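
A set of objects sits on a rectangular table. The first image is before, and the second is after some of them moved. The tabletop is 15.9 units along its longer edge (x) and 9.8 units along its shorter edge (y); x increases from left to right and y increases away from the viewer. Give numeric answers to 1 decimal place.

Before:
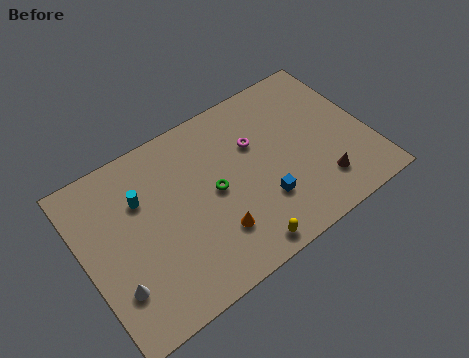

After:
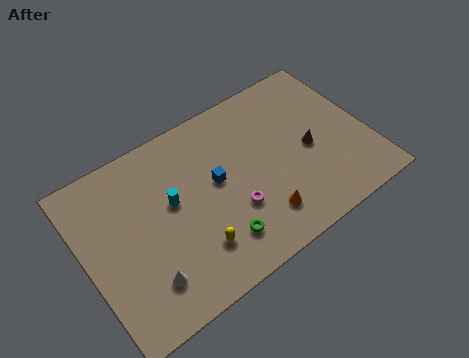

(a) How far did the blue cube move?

3.3

From (9.6, 2.9) to (7.4, 5.4), the blue cube covered √(2.2² + 2.5²) ≈ 3.3 units.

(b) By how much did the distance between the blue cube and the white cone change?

-2.7

They were about 8.3 units apart before and 5.6 after — 2.7 units closer together.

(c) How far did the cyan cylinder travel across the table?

1.9

From (3.4, 6.7) to (4.9, 5.6), the cyan cylinder covered √(1.5² + 1.1²) ≈ 1.9 units.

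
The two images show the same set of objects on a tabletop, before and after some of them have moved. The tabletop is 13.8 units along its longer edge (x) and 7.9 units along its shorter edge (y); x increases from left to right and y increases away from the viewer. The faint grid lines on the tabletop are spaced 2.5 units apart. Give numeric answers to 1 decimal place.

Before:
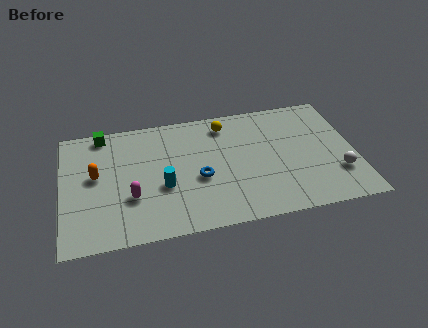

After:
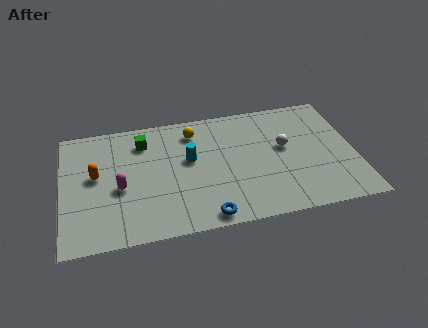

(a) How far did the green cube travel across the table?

2.1

The green cube moved from about (2.0, 7.1) to (3.9, 6.2), a distance of √(1.9² + 0.9²) ≈ 2.1.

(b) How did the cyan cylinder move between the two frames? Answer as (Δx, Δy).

(1.3, 1.5)

From the two frames, the cyan cylinder sits at roughly (4.7, 3.1) before and (6.0, 4.6) after.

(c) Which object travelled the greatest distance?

the white sphere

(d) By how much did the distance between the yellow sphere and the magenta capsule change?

-1.3

Before: roughly 6.0 units apart; after: 4.7. That's 1.3 units closer together.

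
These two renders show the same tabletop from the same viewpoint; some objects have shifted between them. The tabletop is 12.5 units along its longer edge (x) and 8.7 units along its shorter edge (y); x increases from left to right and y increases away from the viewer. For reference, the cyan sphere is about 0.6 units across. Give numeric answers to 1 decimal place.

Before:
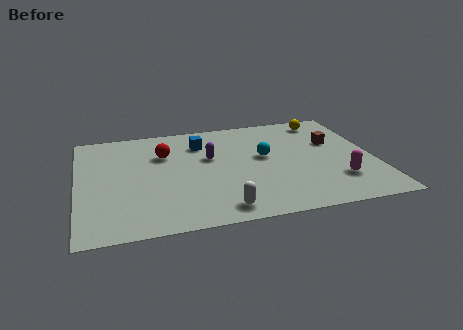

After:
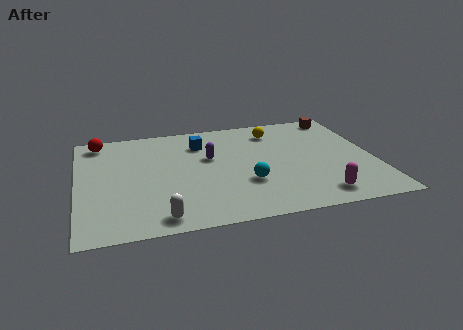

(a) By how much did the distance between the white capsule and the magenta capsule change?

+1.5

Before: roughly 5.1 units apart; after: 6.6. That's 1.5 units further apart.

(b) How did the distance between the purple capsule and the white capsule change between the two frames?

+0.7

The distance was about 4.2 in the first image and 4.9 in the second, so they moved 0.7 units further apart.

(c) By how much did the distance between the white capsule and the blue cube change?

+0.4

The distance was about 5.5 in the first image and 5.9 in the second, so they moved 0.4 units further apart.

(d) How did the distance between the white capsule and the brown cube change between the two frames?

+3.8

Before: roughly 6.7 units apart; after: 10.5. That's 3.8 units further apart.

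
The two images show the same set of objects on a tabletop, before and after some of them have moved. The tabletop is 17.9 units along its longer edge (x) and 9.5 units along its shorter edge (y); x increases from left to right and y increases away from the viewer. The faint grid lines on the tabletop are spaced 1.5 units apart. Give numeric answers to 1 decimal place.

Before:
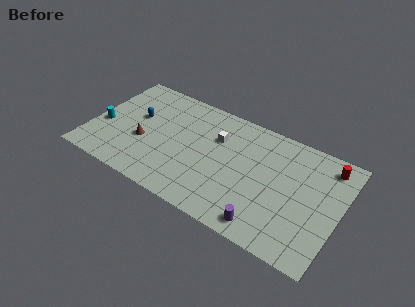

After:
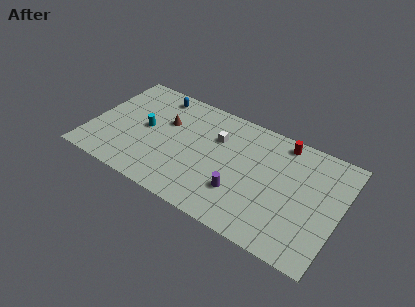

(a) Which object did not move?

the white cube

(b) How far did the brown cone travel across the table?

2.7

The brown cone was near (3.9, 3.7) before and (5.2, 6.1) after, so it travelled √(1.3² + 2.4²) ≈ 2.7 units.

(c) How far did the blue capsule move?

2.8

The blue capsule moved from about (3.1, 5.6) to (4.2, 8.2), a distance of √(1.1² + 2.6²) ≈ 2.8.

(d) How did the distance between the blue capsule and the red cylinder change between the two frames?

-4.6

They were about 13.8 units apart before and 9.2 after — 4.6 units closer together.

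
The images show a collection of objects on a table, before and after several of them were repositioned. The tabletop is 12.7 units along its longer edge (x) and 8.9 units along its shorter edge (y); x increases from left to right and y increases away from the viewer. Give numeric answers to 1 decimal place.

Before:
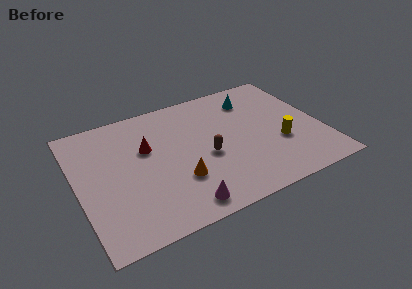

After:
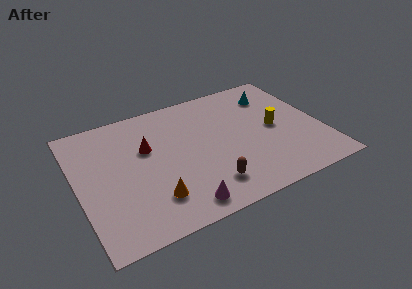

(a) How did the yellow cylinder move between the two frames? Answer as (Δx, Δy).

(-0.1, 1.2)

The yellow cylinder started near (10.4, 3.2) and ended near (10.3, 4.4).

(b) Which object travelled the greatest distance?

the brown capsule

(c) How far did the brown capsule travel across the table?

2.0

The brown capsule was near (6.6, 3.8) before and (6.4, 1.8) after, so it travelled √(0.2² + 2.0²) ≈ 2.0 units.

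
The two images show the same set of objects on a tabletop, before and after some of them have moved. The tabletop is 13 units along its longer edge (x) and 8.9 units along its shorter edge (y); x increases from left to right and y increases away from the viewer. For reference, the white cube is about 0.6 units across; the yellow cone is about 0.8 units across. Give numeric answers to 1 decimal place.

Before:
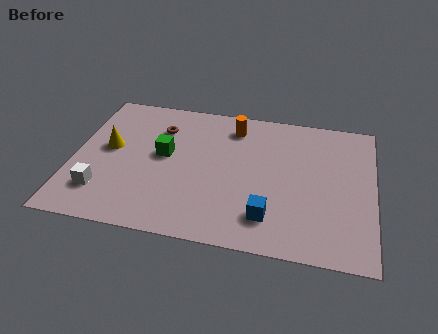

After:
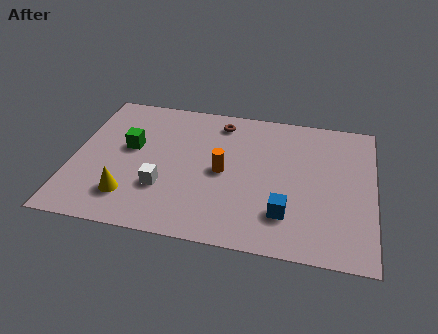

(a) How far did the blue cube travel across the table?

0.8

The blue cube moved from about (8.6, 1.9) to (9.3, 2.2), a distance of √(0.7² + 0.3²) ≈ 0.8.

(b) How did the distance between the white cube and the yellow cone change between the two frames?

-1.2

The distance was about 2.8 in the first image and 1.6 in the second, so they moved 1.2 units closer together.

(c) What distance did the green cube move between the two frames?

1.5

From (3.9, 4.9) to (2.4, 5.1), the green cube covered √(1.5² + 0.2²) ≈ 1.5 units.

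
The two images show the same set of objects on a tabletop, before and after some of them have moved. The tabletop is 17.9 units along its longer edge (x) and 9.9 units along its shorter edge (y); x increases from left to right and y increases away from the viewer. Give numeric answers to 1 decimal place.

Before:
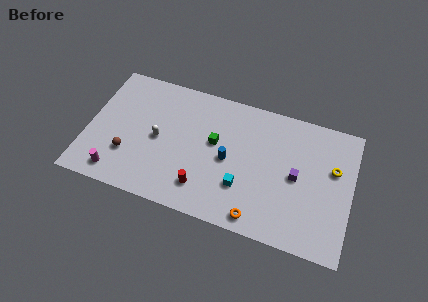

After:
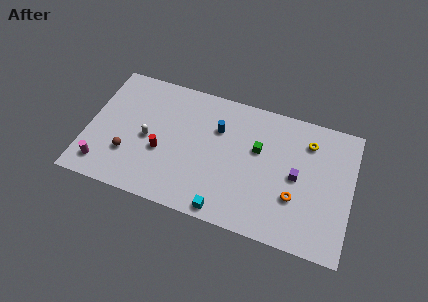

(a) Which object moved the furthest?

the red cylinder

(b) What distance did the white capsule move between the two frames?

0.7

The white capsule moved from about (4.8, 4.8) to (4.1, 4.6), a distance of √(0.7² + 0.2²) ≈ 0.7.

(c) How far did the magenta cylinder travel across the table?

1.0

The magenta cylinder was near (2.3, 1.4) before and (1.3, 1.7) after, so it travelled √(1.0² + 0.3²) ≈ 1.0 units.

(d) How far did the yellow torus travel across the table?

2.3

From (16.6, 6.2) to (14.8, 7.7), the yellow torus covered √(1.8² + 1.5²) ≈ 2.3 units.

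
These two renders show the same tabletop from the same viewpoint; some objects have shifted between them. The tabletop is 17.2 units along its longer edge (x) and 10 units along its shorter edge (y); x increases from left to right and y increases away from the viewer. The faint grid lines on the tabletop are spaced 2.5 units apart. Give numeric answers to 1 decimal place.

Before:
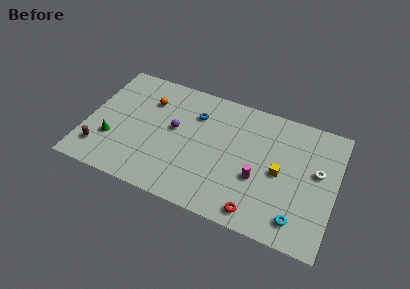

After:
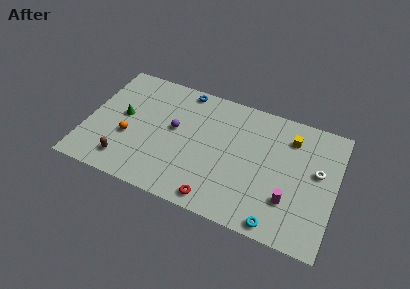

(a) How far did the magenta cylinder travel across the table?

2.4

The magenta cylinder was near (12.0, 3.8) before and (14.2, 2.9) after, so it travelled √(2.2² + 0.9²) ≈ 2.4 units.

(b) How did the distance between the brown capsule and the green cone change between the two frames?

+2.3

They were about 1.3 units apart before and 3.6 after — 2.3 units further apart.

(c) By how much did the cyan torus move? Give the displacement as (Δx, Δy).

(-1.3, -0.8)

The cyan torus was at about (14.9, 1.7) and moved to about (13.6, 0.9).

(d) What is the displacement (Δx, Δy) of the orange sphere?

(-1.0, -3.5)

The orange sphere started near (4.0, 7.3) and ended near (3.0, 3.8).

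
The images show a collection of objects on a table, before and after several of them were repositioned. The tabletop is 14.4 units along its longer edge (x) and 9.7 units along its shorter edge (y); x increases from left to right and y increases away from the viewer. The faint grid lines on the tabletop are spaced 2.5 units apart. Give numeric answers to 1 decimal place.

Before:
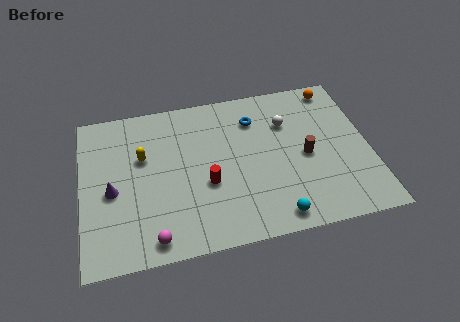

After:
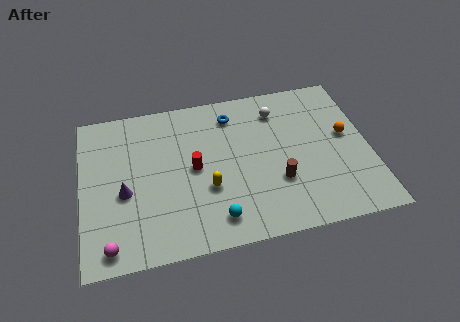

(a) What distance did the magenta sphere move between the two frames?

2.1

From (3.4, 1.1) to (1.3, 1.1), the magenta sphere covered √(2.1² + 0.0²) ≈ 2.1 units.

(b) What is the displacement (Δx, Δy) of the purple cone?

(0.6, -0.2)

The purple cone started near (1.5, 4.3) and ended near (2.1, 4.1).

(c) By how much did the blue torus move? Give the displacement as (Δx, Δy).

(-1.1, 0.5)

From the two frames, the blue torus sits at roughly (8.8, 7.4) before and (7.7, 7.9) after.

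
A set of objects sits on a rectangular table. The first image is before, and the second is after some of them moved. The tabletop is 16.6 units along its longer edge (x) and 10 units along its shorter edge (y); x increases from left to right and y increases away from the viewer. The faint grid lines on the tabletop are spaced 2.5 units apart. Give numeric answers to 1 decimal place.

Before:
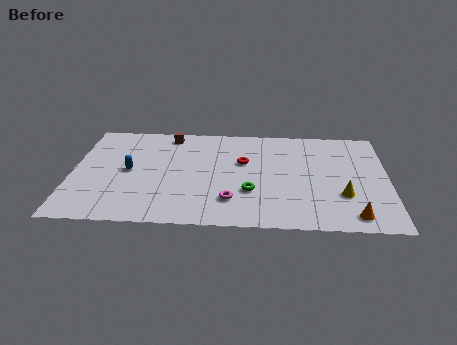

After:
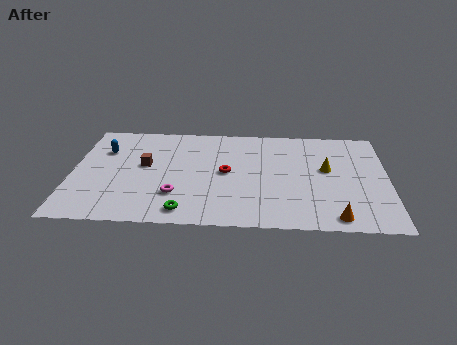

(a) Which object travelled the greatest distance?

the green torus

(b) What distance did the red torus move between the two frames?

1.4

The red torus was near (9.0, 6.2) before and (8.1, 5.1) after, so it travelled √(0.9² + 1.1²) ≈ 1.4 units.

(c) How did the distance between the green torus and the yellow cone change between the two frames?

+3.8

The distance was about 4.8 in the first image and 8.6 in the second, so they moved 3.8 units further apart.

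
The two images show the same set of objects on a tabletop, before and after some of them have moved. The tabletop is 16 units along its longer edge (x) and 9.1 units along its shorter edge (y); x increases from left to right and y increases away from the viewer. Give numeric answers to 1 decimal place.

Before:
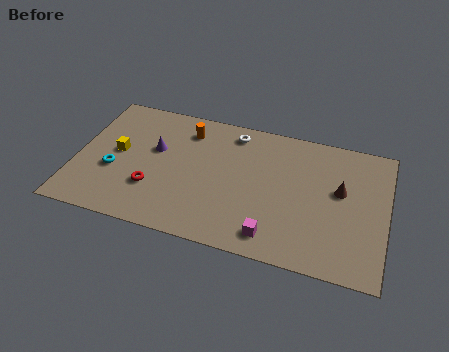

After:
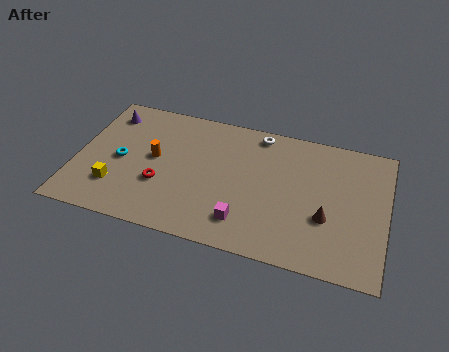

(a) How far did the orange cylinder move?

2.8

The orange cylinder moved from about (5.5, 7.3) to (4.0, 4.9), a distance of √(1.5² + 2.4²) ≈ 2.8.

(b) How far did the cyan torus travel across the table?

0.9

The cyan torus was near (2.0, 3.5) before and (2.3, 4.3) after, so it travelled √(0.3² + 0.8²) ≈ 0.9 units.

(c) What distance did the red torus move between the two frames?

0.6

The red torus moved from about (4.1, 2.8) to (4.5, 3.2), a distance of √(0.4² + 0.4²) ≈ 0.6.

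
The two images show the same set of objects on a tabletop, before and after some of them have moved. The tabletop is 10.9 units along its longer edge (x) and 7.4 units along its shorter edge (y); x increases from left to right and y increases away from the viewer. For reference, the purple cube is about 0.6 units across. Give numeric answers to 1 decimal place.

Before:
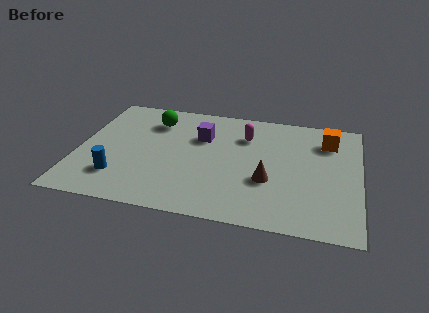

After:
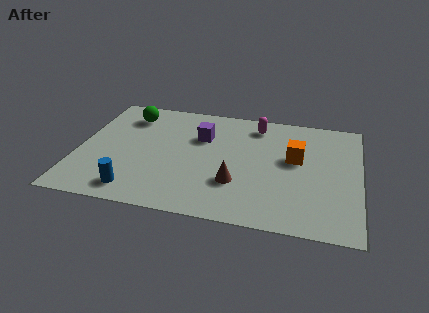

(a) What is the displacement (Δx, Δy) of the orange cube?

(-1.2, -1.4)

The orange cube was at about (9.6, 5.7) and moved to about (8.4, 4.3).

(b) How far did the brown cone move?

1.3

The brown cone was near (7.4, 2.7) before and (6.2, 2.3) after, so it travelled √(1.2² + 0.4²) ≈ 1.3 units.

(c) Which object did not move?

the purple cube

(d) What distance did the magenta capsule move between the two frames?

0.9

From (6.4, 5.4) to (6.8, 6.2), the magenta capsule covered √(0.4² + 0.8²) ≈ 0.9 units.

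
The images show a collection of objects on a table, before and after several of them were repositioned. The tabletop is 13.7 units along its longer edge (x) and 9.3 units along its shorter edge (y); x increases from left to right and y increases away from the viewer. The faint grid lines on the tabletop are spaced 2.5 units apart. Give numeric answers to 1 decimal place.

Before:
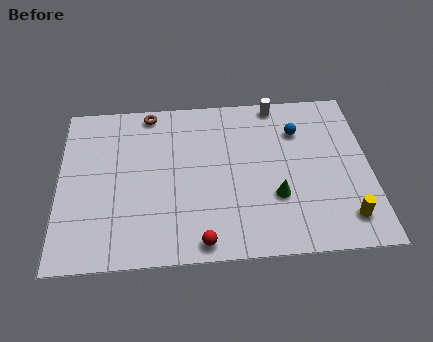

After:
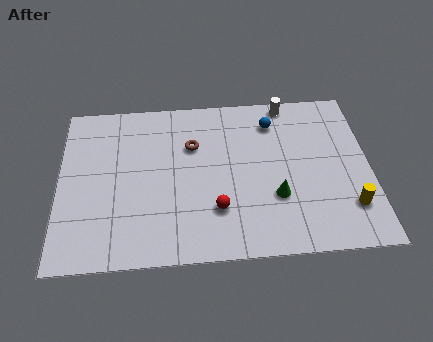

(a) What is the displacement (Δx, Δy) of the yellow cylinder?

(0.2, 0.6)

From the two frames, the yellow cylinder sits at roughly (12.5, 1.7) before and (12.7, 2.3) after.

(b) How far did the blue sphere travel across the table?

1.3

From (10.6, 6.8) to (9.5, 7.4), the blue sphere covered √(1.1² + 0.6²) ≈ 1.3 units.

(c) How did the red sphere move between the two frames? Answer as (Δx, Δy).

(0.7, 1.7)

The red sphere started near (6.2, 0.9) and ended near (6.9, 2.6).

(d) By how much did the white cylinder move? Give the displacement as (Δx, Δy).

(0.5, 0.0)

The white cylinder was at about (9.7, 8.5) and moved to about (10.2, 8.5).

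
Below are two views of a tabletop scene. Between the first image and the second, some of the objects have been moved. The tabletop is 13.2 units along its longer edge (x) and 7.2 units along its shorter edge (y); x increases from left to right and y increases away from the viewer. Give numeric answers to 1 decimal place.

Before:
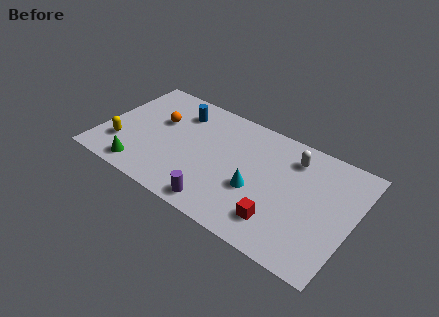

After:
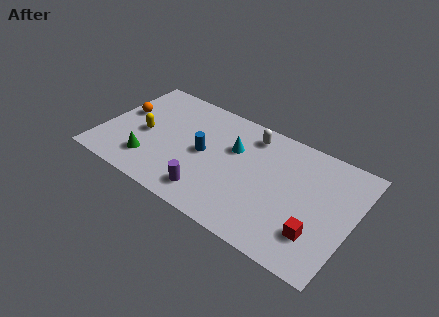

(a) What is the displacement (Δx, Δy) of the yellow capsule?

(1.0, 1.3)

The yellow capsule was at about (1.2, 2.0) and moved to about (2.2, 3.3).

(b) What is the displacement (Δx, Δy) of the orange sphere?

(-1.9, -0.3)

From the two frames, the orange sphere sits at roughly (2.8, 4.5) before and (0.9, 4.2) after.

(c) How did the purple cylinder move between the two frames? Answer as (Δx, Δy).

(-0.6, 0.4)

From the two frames, the purple cylinder sits at roughly (6.7, 0.9) before and (6.1, 1.3) after.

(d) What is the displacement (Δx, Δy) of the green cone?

(0.3, 0.7)

The green cone was at about (2.5, 1.0) and moved to about (2.8, 1.7).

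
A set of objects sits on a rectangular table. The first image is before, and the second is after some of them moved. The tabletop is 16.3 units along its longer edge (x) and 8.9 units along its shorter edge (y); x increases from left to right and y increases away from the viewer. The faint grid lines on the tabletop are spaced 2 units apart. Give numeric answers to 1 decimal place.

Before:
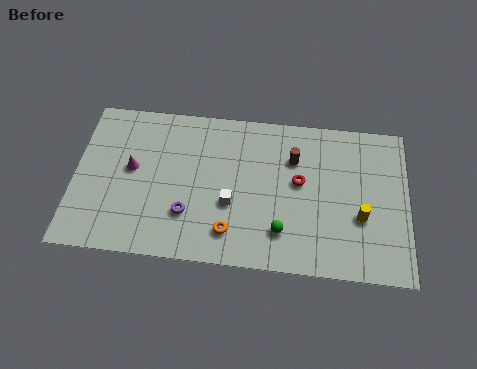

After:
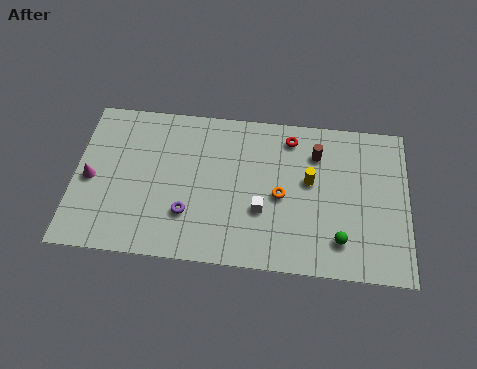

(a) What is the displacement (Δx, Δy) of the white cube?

(1.5, -0.2)

From the two frames, the white cube sits at roughly (7.7, 3.4) before and (9.2, 3.2) after.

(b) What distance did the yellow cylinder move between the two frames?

3.1

The yellow cylinder moved from about (14.0, 3.3) to (11.5, 5.1), a distance of √(2.5² + 1.8²) ≈ 3.1.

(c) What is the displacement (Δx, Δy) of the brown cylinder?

(1.1, 0.4)

The brown cylinder was at about (10.7, 6.3) and moved to about (11.8, 6.7).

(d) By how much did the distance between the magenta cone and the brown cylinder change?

+3.3

Before: roughly 8.0 units apart; after: 11.3. That's 3.3 units further apart.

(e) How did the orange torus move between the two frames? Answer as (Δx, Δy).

(2.4, 2.3)

The orange torus was at about (7.7, 1.8) and moved to about (10.1, 4.1).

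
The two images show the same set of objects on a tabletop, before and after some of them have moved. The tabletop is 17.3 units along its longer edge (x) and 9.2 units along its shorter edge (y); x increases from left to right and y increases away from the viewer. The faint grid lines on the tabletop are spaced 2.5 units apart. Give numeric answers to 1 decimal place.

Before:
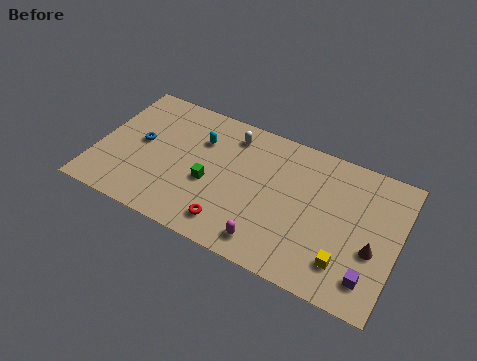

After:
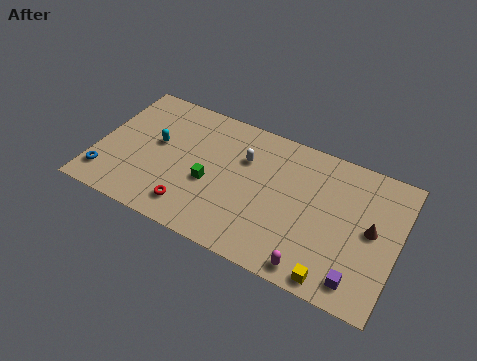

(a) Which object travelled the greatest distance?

the blue torus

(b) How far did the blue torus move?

3.5

From (2.4, 4.9) to (0.8, 1.8), the blue torus covered √(1.6² + 3.1²) ≈ 3.5 units.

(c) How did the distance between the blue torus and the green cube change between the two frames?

+1.8

Before: roughly 4.3 units apart; after: 6.1. That's 1.8 units further apart.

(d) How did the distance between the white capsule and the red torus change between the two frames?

-0.8

The distance was about 6.0 in the first image and 5.2 in the second, so they moved 0.8 units closer together.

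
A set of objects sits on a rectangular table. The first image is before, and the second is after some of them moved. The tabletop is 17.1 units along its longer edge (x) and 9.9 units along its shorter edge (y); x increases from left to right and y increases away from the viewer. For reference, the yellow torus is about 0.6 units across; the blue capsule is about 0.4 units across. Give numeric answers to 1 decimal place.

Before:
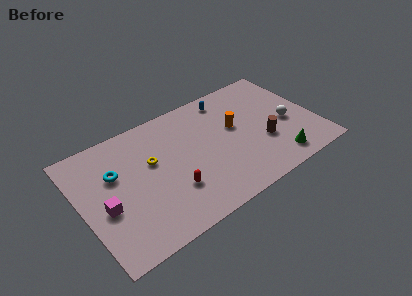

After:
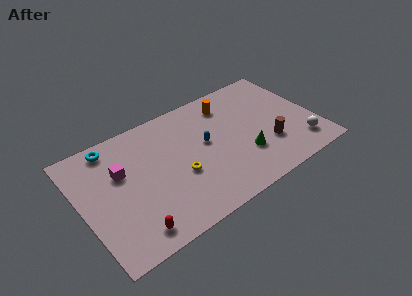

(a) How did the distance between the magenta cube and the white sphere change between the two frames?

-0.3

Before: roughly 13.6 units apart; after: 13.3. That's 0.3 units closer together.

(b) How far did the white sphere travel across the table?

2.4

From (15.1, 4.3) to (15.6, 2.0), the white sphere covered √(0.5² + 2.3²) ≈ 2.4 units.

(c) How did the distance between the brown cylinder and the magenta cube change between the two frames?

-0.7

They were about 11.6 units apart before and 10.9 after — 0.7 units closer together.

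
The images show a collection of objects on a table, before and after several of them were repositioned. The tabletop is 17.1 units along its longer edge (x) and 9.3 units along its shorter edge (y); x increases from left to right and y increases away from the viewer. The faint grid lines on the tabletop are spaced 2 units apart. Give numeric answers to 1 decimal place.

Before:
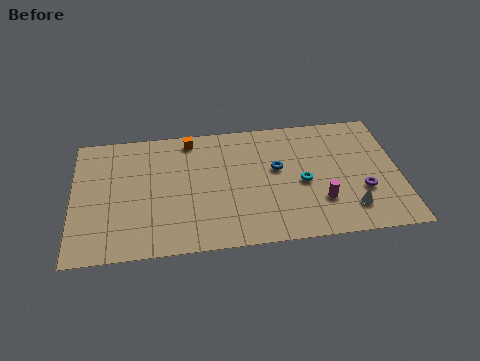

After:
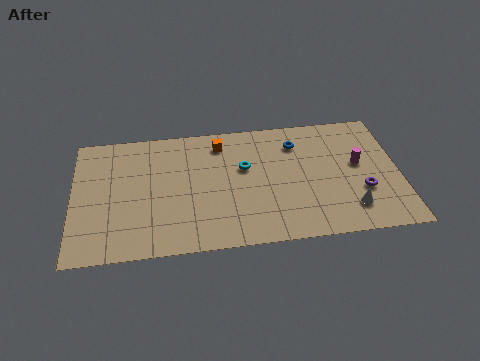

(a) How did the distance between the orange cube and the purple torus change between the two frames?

-1.6

The distance was about 10.2 in the first image and 8.6 in the second, so they moved 1.6 units closer together.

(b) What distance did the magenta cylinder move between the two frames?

3.3

From (12.9, 2.7) to (15.0, 5.2), the magenta cylinder covered √(2.1² + 2.5²) ≈ 3.3 units.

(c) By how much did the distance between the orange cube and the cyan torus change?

-4.7

The distance was about 7.0 in the first image and 2.3 in the second, so they moved 4.7 units closer together.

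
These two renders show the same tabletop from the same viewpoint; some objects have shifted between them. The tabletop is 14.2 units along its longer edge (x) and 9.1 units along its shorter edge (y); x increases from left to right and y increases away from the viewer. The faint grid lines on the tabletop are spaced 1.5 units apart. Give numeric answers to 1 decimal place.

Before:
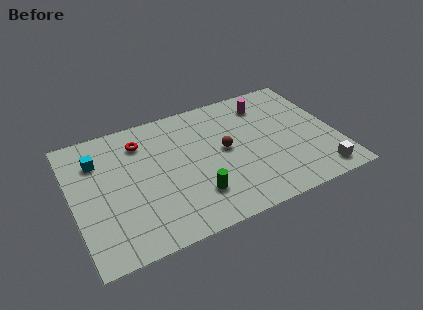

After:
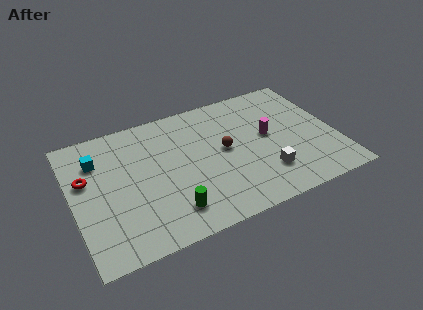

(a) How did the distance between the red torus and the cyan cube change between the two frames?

-1.1

Before: roughly 2.4 units apart; after: 1.3. That's 1.1 units closer together.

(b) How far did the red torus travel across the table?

3.4

The red torus moved from about (3.9, 7.1) to (0.8, 5.6), a distance of √(3.1² + 1.5²) ≈ 3.4.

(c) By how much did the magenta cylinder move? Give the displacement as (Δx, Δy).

(-0.2, -2.4)

The magenta cylinder started near (10.8, 7.3) and ended near (10.6, 4.9).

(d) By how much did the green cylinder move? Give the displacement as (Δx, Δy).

(-1.4, -0.5)

The green cylinder was at about (6.3, 2.3) and moved to about (4.9, 1.8).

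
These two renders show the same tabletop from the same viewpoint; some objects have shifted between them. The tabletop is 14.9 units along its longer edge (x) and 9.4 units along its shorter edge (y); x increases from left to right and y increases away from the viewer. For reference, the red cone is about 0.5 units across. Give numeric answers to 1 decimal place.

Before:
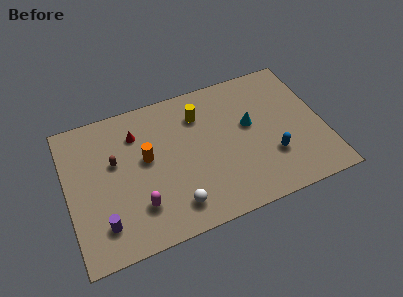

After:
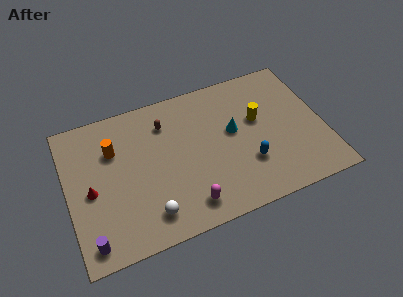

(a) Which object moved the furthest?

the red cone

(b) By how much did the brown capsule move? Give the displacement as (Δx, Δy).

(3.1, 1.5)

The brown capsule started near (2.8, 5.7) and ended near (5.9, 7.2).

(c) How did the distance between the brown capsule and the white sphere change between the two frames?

+0.6

The distance was about 5.1 in the first image and 5.7 in the second, so they moved 0.6 units further apart.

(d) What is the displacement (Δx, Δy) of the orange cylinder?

(-1.8, 1.2)

The orange cylinder was at about (4.6, 5.3) and moved to about (2.8, 6.5).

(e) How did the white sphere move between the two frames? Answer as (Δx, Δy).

(-1.5, 0.0)

The white sphere was at about (5.9, 1.7) and moved to about (4.4, 1.7).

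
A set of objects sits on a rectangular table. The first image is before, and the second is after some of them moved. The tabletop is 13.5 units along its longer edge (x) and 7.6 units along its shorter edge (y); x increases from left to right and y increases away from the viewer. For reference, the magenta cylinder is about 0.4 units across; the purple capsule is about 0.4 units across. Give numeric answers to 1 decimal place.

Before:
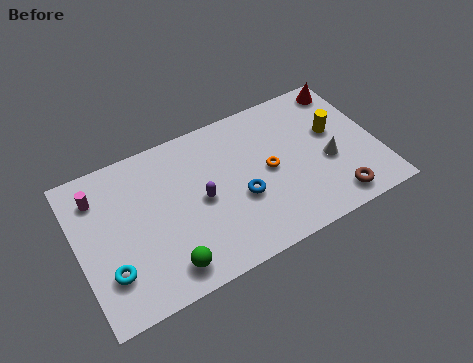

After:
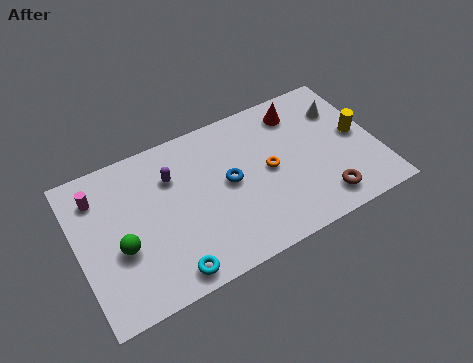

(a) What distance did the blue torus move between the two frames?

1.1

From (7.2, 3.0) to (6.8, 4.0), the blue torus covered √(0.4² + 1.0²) ≈ 1.1 units.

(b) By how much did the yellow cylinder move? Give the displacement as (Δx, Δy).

(1.0, -0.6)

From the two frames, the yellow cylinder sits at roughly (11.7, 4.5) before and (12.7, 3.9) after.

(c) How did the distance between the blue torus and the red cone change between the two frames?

-2.4

The distance was about 6.5 in the first image and 4.1 in the second, so they moved 2.4 units closer together.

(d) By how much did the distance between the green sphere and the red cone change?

-1.4

They were about 10.5 units apart before and 9.1 after — 1.4 units closer together.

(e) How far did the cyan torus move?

2.8

The cyan torus was near (1.2, 2.1) before and (3.7, 0.9) after, so it travelled √(2.5² + 1.2²) ≈ 2.8 units.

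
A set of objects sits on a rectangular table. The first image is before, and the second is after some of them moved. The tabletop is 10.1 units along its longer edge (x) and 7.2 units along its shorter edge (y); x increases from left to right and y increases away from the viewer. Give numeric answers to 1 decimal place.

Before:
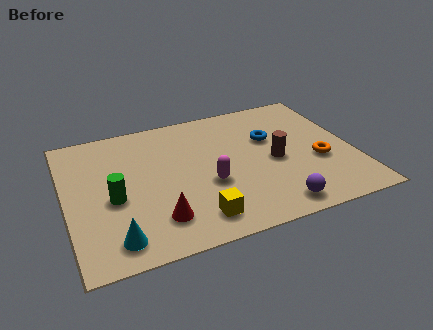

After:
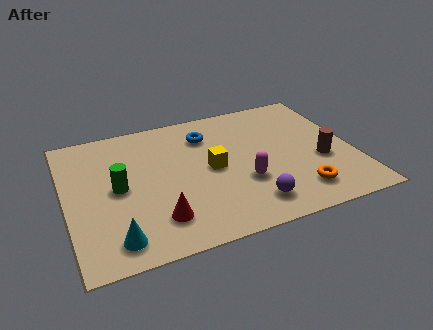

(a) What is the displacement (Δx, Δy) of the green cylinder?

(0.2, 0.5)

The green cylinder was at about (1.6, 3.1) and moved to about (1.8, 3.6).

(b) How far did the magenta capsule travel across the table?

1.2

The magenta capsule moved from about (4.9, 2.8) to (6.1, 2.5), a distance of √(1.2² + 0.3²) ≈ 1.2.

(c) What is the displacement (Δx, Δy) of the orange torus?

(-0.9, -1.4)

The orange torus was at about (8.8, 2.8) and moved to about (7.9, 1.4).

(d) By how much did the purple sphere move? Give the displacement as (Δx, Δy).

(-0.8, 0.4)

The purple sphere was at about (7.0, 0.9) and moved to about (6.2, 1.3).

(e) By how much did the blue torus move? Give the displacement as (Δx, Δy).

(-2.2, 0.9)

The blue torus was at about (7.3, 4.6) and moved to about (5.1, 5.5).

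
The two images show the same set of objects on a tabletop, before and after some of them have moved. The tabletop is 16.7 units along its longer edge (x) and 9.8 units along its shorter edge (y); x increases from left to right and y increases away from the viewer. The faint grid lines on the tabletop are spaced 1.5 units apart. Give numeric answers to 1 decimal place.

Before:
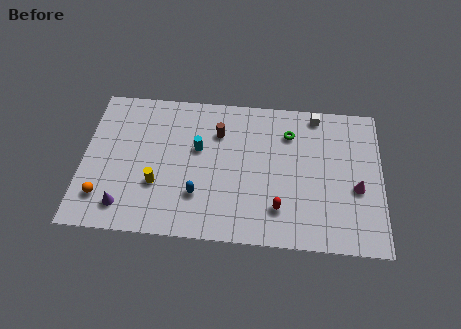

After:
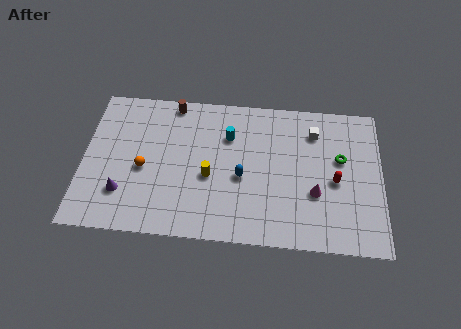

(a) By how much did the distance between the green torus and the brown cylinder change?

+6.0

They were about 4.0 units apart before and 10.0 after — 6.0 units further apart.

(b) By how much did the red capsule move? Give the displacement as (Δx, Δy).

(3.1, 2.1)

The red capsule started near (11.0, 2.3) and ended near (14.1, 4.4).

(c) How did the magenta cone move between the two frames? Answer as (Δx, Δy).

(-2.3, -0.5)

From the two frames, the magenta cone sits at roughly (15.3, 4.0) before and (13.0, 3.5) after.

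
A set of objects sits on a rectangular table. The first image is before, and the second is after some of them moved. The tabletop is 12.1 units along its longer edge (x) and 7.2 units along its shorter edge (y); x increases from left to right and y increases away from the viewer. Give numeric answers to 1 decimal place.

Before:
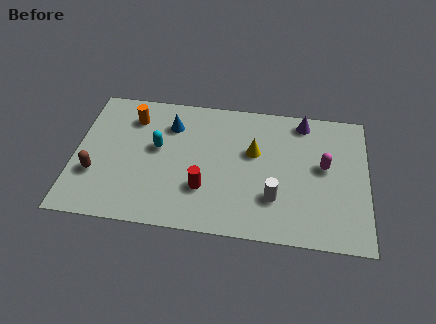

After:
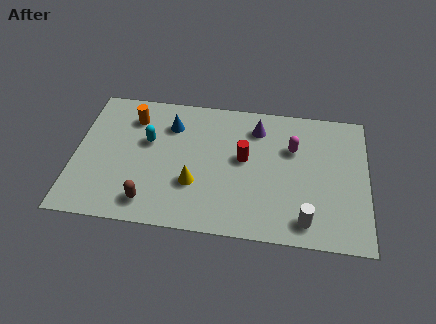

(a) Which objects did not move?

the blue cone and the orange cylinder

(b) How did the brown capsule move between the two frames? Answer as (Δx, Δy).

(2.3, -1.2)

From the two frames, the brown capsule sits at roughly (0.9, 2.4) before and (3.2, 1.2) after.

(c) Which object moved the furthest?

the yellow cone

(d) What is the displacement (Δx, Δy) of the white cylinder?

(1.3, -1.0)

From the two frames, the white cylinder sits at roughly (8.3, 2.1) before and (9.6, 1.1) after.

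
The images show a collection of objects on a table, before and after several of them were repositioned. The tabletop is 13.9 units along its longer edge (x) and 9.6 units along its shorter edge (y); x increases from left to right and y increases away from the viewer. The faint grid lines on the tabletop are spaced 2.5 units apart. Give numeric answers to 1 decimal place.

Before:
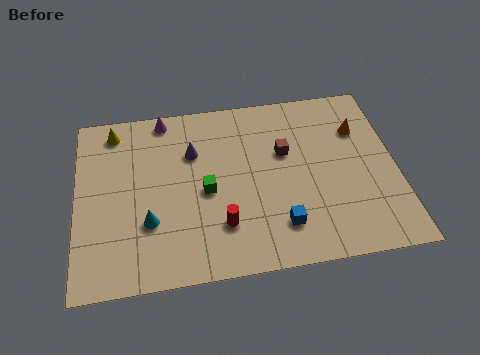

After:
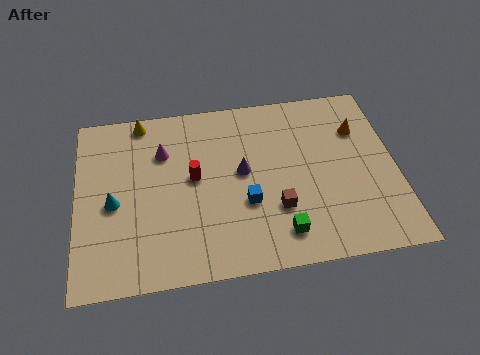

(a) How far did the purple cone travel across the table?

2.5

From (5.1, 6.6) to (7.2, 5.2), the purple cone covered √(2.1² + 1.4²) ≈ 2.5 units.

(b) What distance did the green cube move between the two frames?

4.1

The green cube moved from about (5.6, 4.4) to (8.7, 1.7), a distance of √(3.1² + 2.7²) ≈ 4.1.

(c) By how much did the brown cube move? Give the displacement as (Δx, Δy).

(-0.5, -3.0)

The brown cube was at about (9.1, 6.0) and moved to about (8.6, 3.0).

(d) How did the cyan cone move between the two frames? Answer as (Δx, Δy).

(-1.5, 1.2)

The cyan cone was at about (3.1, 3.1) and moved to about (1.6, 4.3).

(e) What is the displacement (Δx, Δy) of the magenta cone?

(-0.1, -1.9)

From the two frames, the magenta cone sits at roughly (3.9, 8.7) before and (3.8, 6.8) after.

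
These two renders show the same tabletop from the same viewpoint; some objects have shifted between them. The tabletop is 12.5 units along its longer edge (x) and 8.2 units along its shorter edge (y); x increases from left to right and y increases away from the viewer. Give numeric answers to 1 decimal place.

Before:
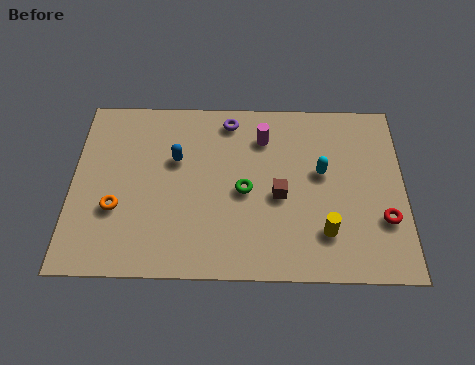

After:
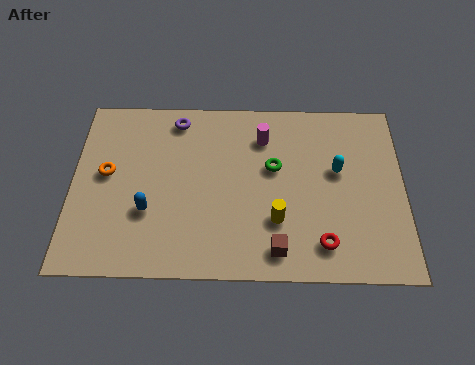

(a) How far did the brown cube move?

2.4

The brown cube moved from about (7.8, 3.6) to (7.7, 1.2), a distance of √(0.1² + 2.4²) ≈ 2.4.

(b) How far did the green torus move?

1.6

The green torus moved from about (6.5, 3.8) to (7.6, 4.9), a distance of √(1.1² + 1.1²) ≈ 1.6.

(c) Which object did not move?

the magenta cylinder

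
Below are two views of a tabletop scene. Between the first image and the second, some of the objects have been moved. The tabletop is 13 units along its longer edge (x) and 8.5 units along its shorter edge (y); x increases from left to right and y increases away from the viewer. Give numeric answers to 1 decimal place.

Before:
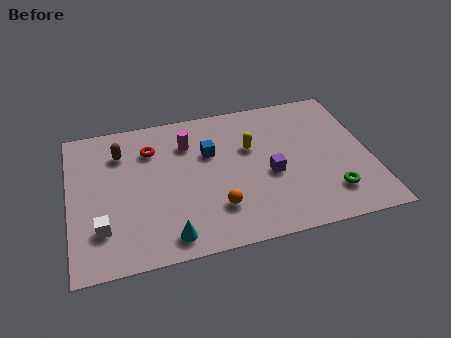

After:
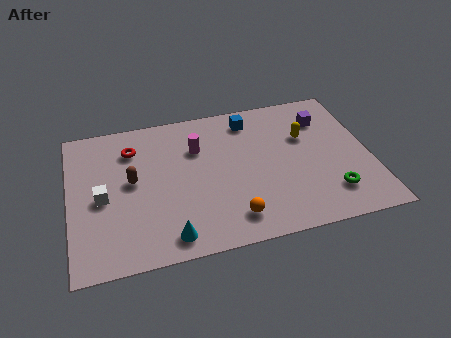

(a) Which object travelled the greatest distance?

the purple cube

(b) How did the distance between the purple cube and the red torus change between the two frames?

+2.7

They were about 5.7 units apart before and 8.4 after — 2.7 units further apart.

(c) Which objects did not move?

the cyan cone and the green torus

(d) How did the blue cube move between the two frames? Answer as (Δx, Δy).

(1.9, 1.6)

The blue cube started near (6.1, 5.5) and ended near (8.0, 7.1).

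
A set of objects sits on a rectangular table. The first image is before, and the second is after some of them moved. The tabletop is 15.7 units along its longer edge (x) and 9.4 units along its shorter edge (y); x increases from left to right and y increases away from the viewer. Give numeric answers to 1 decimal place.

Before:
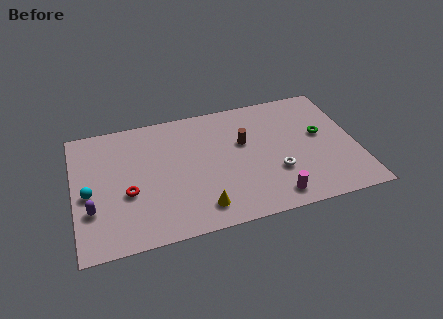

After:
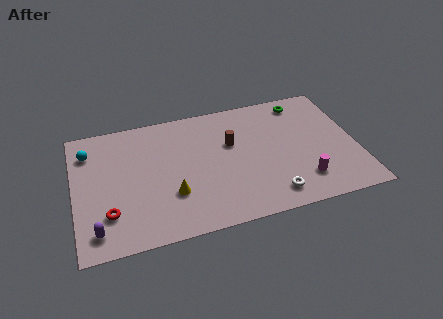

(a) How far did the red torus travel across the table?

1.6

The red torus was near (2.9, 3.7) before and (1.8, 2.5) after, so it travelled √(1.1² + 1.2²) ≈ 1.6 units.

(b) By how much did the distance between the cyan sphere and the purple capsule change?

+4.6

Before: roughly 1.2 units apart; after: 5.8. That's 4.6 units further apart.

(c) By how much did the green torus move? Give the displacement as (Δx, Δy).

(-0.8, 2.8)

From the two frames, the green torus sits at roughly (13.8, 5.3) before and (13.0, 8.1) after.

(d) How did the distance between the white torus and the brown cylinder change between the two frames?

+1.7

The distance was about 3.1 in the first image and 4.8 in the second, so they moved 1.7 units further apart.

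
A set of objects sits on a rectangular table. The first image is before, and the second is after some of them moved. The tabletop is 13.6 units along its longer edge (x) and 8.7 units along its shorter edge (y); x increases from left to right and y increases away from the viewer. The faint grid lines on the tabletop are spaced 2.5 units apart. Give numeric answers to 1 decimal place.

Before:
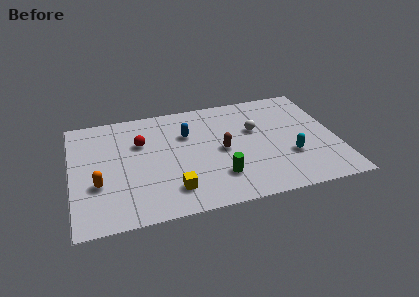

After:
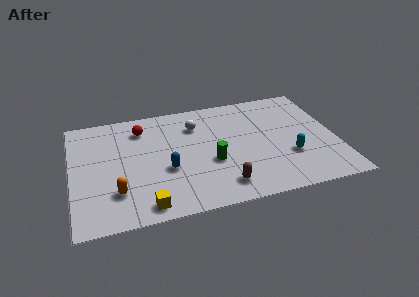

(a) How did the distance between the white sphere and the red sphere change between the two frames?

-3.1

They were about 5.9 units apart before and 2.8 after — 3.1 units closer together.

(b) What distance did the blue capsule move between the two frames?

2.8

The blue capsule was near (6.0, 5.9) before and (4.8, 3.4) after, so it travelled √(1.2² + 2.5²) ≈ 2.8 units.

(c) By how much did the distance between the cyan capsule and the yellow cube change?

+1.5

Before: roughly 6.2 units apart; after: 7.7. That's 1.5 units further apart.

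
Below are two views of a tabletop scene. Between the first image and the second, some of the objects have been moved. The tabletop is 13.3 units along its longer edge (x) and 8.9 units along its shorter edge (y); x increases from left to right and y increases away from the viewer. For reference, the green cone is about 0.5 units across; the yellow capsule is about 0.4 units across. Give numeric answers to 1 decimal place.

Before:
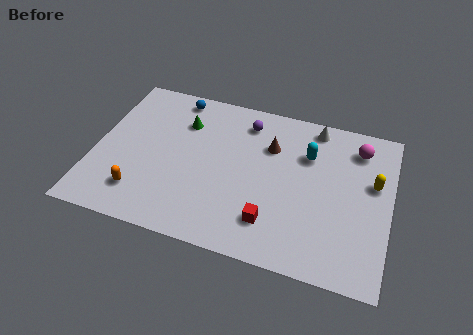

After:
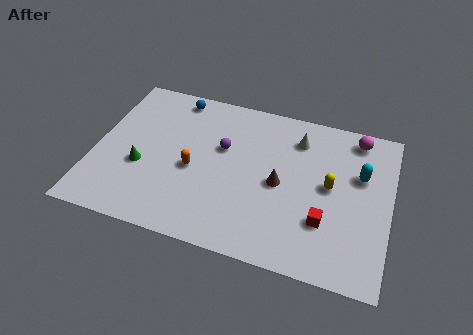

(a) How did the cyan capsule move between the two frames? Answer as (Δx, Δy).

(2.4, -0.5)

The cyan capsule was at about (9.5, 6.2) and moved to about (11.9, 5.7).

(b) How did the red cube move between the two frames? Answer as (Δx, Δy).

(2.3, 0.7)

The red cube started near (8.2, 2.0) and ended near (10.5, 2.7).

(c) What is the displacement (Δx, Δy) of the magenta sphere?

(-0.1, 0.6)

The magenta sphere was at about (11.7, 7.2) and moved to about (11.6, 7.8).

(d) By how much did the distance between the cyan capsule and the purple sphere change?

+3.1

They were about 3.1 units apart before and 6.2 after — 3.1 units further apart.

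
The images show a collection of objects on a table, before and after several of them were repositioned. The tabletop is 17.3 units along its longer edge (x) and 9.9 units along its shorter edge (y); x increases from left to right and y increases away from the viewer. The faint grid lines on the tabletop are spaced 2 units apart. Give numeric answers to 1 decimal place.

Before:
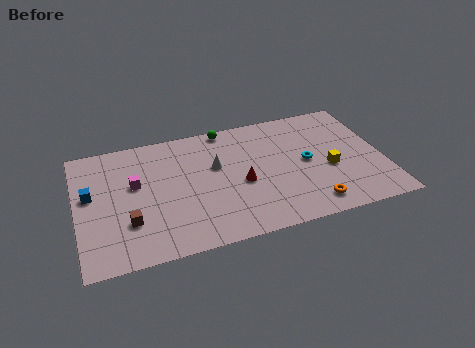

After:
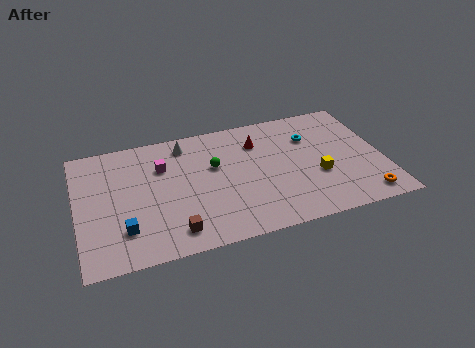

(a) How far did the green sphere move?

3.1

From (8.7, 9.1) to (7.8, 6.1), the green sphere covered √(0.9² + 3.0²) ≈ 3.1 units.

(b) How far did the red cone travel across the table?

3.3

The red cone moved from about (9.2, 4.3) to (10.4, 7.4), a distance of √(1.2² + 3.1²) ≈ 3.3.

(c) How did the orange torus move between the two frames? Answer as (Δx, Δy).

(3.0, -0.2)

The orange torus was at about (12.9, 1.5) and moved to about (15.9, 1.3).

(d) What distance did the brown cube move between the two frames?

2.8

From (2.8, 3.0) to (5.2, 1.6), the brown cube covered √(2.4² + 1.4²) ≈ 2.8 units.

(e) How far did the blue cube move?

3.6

The blue cube was near (0.8, 5.7) before and (2.5, 2.5) after, so it travelled √(1.7² + 3.2²) ≈ 3.6 units.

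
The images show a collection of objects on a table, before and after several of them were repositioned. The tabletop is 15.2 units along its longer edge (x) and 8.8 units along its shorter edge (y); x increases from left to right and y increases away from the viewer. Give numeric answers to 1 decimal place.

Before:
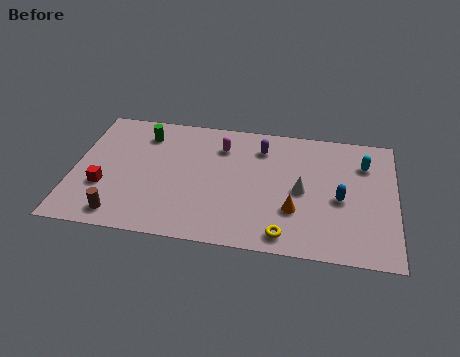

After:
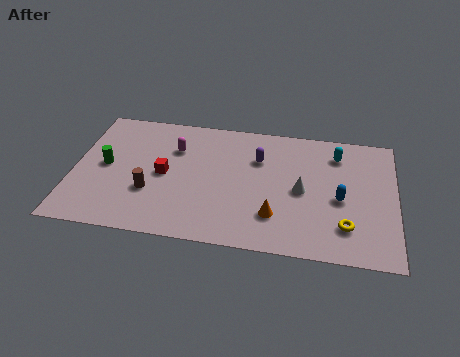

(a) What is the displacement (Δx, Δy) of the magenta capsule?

(-2.2, -0.5)

The magenta capsule started near (6.9, 6.7) and ended near (4.7, 6.2).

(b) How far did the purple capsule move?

0.8

The purple capsule moved from about (8.8, 6.9) to (8.7, 6.1), a distance of √(0.1² + 0.8²) ≈ 0.8.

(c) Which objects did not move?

the white cone and the blue capsule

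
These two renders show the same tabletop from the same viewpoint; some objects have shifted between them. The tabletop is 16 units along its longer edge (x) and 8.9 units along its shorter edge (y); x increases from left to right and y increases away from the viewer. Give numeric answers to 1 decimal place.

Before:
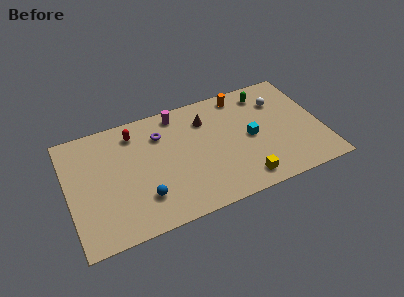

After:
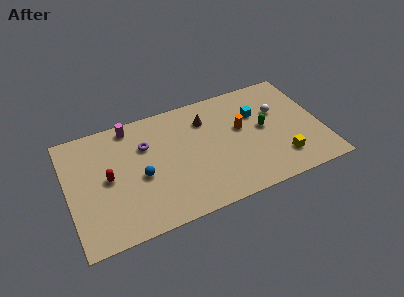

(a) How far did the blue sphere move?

1.6

The blue sphere moved from about (4.5, 2.3) to (4.5, 3.9), a distance of √(0.0² + 1.6²) ≈ 1.6.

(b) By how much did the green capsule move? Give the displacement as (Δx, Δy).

(-0.4, -2.7)

The green capsule started near (12.8, 7.4) and ended near (12.4, 4.7).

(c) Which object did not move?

the brown cone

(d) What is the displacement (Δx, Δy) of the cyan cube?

(0.6, 1.7)

The cyan cube started near (11.5, 4.3) and ended near (12.1, 6.0).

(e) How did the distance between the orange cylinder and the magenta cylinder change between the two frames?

+3.2

They were about 4.1 units apart before and 7.3 after — 3.2 units further apart.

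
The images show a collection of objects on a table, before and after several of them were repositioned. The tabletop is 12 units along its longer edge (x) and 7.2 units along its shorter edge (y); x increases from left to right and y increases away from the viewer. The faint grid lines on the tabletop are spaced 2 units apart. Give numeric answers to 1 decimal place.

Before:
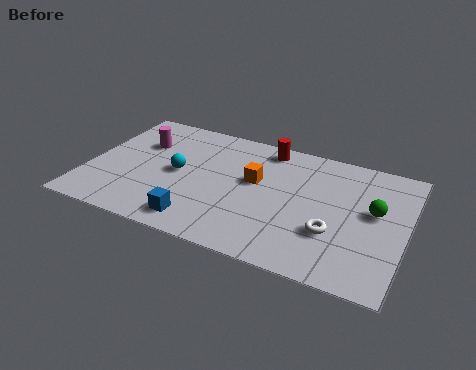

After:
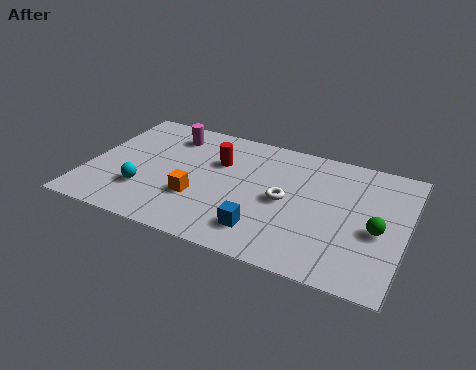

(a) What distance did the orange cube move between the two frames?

2.7

The orange cube was near (6.3, 4.2) before and (4.3, 2.4) after, so it travelled √(2.0² + 1.8²) ≈ 2.7 units.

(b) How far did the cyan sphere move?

1.9

The cyan sphere moved from about (3.4, 3.6) to (2.3, 2.1), a distance of √(1.1² + 1.5²) ≈ 1.9.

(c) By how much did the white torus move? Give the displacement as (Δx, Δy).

(-1.9, 1.1)

The white torus started near (9.4, 2.4) and ended near (7.5, 3.5).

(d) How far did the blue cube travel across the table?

2.4

The blue cube was near (4.5, 1.1) before and (6.9, 1.5) after, so it travelled √(2.4² + 0.4²) ≈ 2.4 units.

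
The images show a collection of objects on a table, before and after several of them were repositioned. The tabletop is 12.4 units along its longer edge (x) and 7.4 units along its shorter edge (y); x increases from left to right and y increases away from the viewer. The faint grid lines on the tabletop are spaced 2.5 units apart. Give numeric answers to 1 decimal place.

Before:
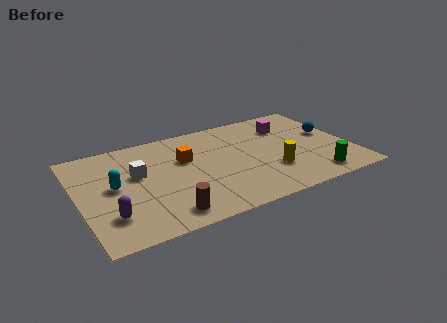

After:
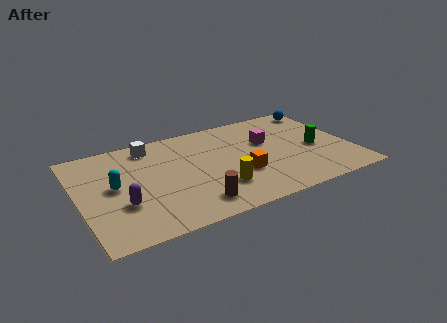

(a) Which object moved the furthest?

the orange cube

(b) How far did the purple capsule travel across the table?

0.8

From (1.2, 1.9) to (1.8, 2.5), the purple capsule covered √(0.6² + 0.6²) ≈ 0.8 units.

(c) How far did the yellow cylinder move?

2.5

The yellow cylinder was near (8.6, 2.3) before and (6.1, 2.0) after, so it travelled √(2.5² + 0.3²) ≈ 2.5 units.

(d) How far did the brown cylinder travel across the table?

1.3

The brown cylinder was near (3.6, 1.1) before and (4.9, 1.3) after, so it travelled √(1.3² + 0.2²) ≈ 1.3 units.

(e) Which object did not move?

the cyan capsule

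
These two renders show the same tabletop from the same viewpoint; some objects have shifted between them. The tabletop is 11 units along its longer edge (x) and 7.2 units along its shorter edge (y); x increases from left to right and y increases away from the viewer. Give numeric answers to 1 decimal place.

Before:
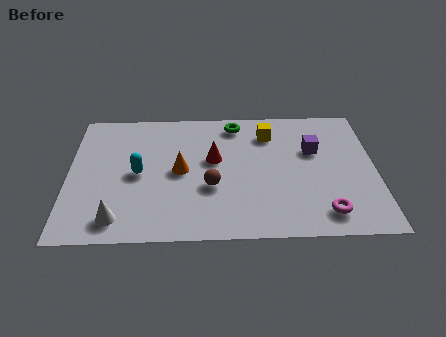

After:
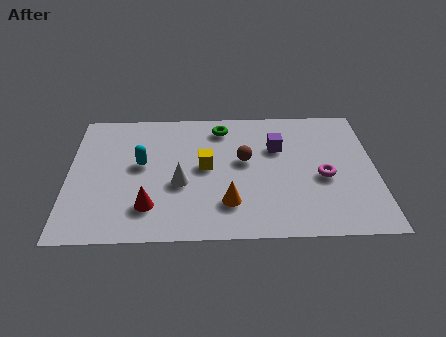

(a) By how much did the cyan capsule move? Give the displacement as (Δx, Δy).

(0.1, 0.5)

From the two frames, the cyan capsule sits at roughly (2.5, 3.5) before and (2.6, 4.0) after.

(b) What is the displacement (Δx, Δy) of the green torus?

(-0.5, -0.2)

The green torus was at about (6.0, 6.2) and moved to about (5.5, 6.0).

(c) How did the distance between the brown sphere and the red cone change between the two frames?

+2.7

They were about 1.5 units apart before and 4.2 after — 2.7 units further apart.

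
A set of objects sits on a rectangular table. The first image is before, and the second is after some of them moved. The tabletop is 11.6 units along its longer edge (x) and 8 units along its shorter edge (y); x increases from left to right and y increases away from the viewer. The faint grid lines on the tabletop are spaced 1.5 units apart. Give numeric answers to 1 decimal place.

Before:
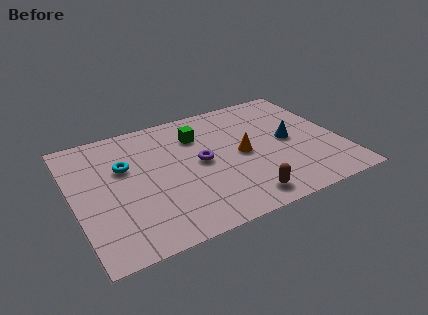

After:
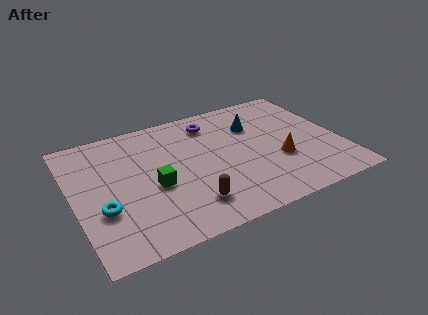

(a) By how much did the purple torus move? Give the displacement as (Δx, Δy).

(0.8, 2.4)

From the two frames, the purple torus sits at roughly (5.5, 4.1) before and (6.3, 6.5) after.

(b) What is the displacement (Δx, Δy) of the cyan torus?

(-1.2, -2.3)

The cyan torus started near (2.3, 5.1) and ended near (1.1, 2.8).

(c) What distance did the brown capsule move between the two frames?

2.3

The brown capsule was near (6.9, 1.1) before and (4.7, 1.7) after, so it travelled √(2.2² + 0.6²) ≈ 2.3 units.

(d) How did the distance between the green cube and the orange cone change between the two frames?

+2.8

They were about 2.6 units apart before and 5.4 after — 2.8 units further apart.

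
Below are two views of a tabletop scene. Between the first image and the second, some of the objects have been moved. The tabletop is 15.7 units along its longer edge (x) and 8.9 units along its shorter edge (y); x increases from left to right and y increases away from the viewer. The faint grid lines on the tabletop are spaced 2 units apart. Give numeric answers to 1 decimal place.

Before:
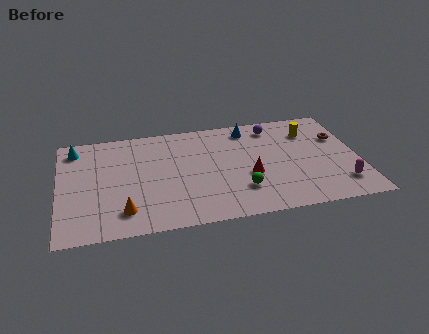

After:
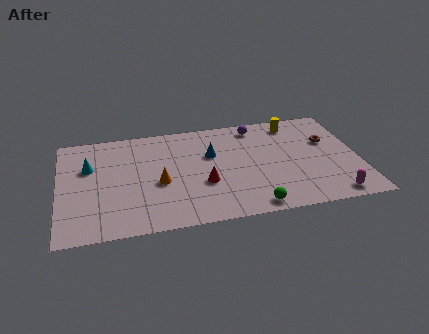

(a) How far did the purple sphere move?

0.9

The purple sphere moved from about (11.4, 7.5) to (10.5, 7.7), a distance of √(0.9² + 0.2²) ≈ 0.9.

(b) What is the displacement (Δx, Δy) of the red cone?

(-2.4, -0.2)

The red cone was at about (9.9, 3.5) and moved to about (7.5, 3.3).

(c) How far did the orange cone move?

2.8

The orange cone moved from about (3.3, 1.8) to (5.2, 3.8), a distance of √(1.9² + 2.0²) ≈ 2.8.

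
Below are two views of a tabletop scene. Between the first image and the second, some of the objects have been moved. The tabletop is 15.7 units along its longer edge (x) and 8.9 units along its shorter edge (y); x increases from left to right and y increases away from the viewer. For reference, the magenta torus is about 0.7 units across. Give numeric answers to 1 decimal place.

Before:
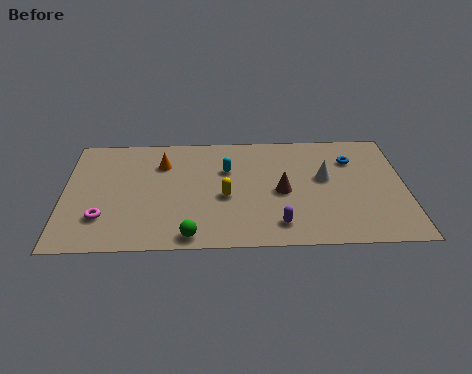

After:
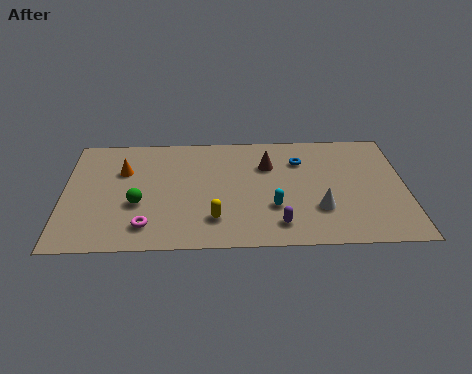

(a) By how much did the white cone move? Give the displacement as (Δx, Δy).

(-0.3, -2.4)

The white cone was at about (12.0, 5.1) and moved to about (11.7, 2.7).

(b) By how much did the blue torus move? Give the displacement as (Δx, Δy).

(-2.4, 0.0)

The blue torus was at about (13.3, 6.5) and moved to about (10.9, 6.5).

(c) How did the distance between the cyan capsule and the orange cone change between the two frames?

+4.5

Before: roughly 3.1 units apart; after: 7.6. That's 4.5 units further apart.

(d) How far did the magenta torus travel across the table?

2.1

From (1.8, 2.4) to (3.8, 1.7), the magenta torus covered √(2.0² + 0.7²) ≈ 2.1 units.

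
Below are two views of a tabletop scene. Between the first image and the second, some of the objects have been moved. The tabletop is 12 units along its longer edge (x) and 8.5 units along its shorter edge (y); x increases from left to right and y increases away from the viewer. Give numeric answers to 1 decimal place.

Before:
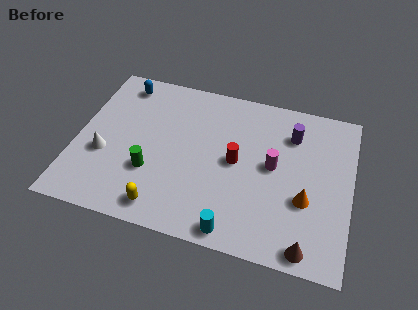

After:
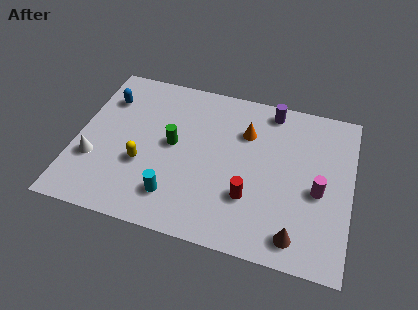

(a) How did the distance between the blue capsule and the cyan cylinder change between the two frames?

-2.9

The distance was about 8.5 in the first image and 5.6 in the second, so they moved 2.9 units closer together.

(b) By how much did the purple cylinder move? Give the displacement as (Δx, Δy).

(-1.0, 1.1)

The purple cylinder was at about (9.3, 6.4) and moved to about (8.3, 7.5).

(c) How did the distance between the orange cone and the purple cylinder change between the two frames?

-1.6

Before: roughly 3.4 units apart; after: 1.8. That's 1.6 units closer together.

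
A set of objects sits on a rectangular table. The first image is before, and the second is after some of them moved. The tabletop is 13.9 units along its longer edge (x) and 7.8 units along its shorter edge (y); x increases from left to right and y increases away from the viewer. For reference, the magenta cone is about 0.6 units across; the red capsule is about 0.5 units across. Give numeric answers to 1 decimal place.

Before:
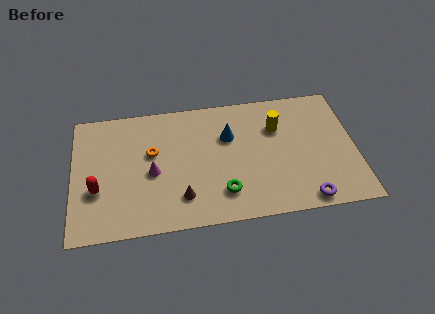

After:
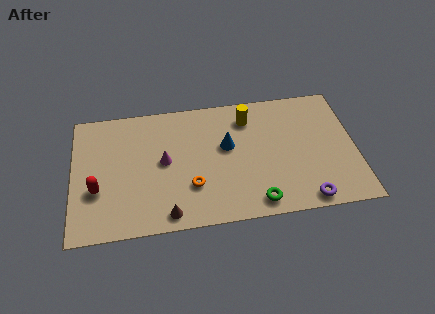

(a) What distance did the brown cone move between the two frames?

1.1

From (5.3, 1.8) to (4.6, 0.9), the brown cone covered √(0.7² + 0.9²) ≈ 1.1 units.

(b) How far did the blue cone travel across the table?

0.6

The blue cone was near (7.7, 5.2) before and (7.6, 4.6) after, so it travelled √(0.1² + 0.6²) ≈ 0.6 units.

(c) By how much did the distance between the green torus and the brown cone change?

+2.3

Before: roughly 2.0 units apart; after: 4.3. That's 2.3 units further apart.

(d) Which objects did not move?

the purple torus and the red capsule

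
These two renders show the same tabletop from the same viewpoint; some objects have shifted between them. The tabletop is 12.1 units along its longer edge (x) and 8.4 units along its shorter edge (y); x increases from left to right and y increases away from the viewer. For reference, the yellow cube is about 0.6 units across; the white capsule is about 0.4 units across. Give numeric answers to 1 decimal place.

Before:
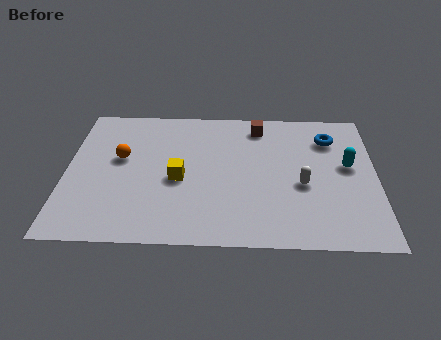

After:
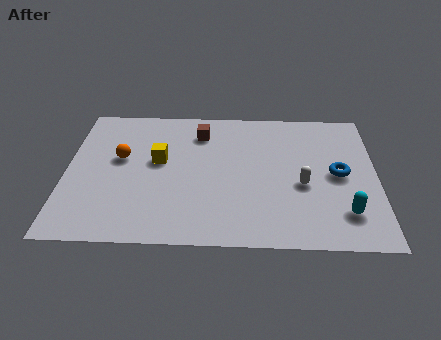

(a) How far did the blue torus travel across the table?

2.2

The blue torus was near (10.3, 6.4) before and (10.6, 4.2) after, so it travelled √(0.3² + 2.2²) ≈ 2.2 units.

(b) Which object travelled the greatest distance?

the cyan capsule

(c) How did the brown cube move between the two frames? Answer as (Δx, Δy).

(-2.3, -0.5)

From the two frames, the brown cube sits at roughly (7.5, 7.1) before and (5.2, 6.6) after.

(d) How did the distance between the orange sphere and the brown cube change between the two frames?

-2.3

Before: roughly 5.8 units apart; after: 3.5. That's 2.3 units closer together.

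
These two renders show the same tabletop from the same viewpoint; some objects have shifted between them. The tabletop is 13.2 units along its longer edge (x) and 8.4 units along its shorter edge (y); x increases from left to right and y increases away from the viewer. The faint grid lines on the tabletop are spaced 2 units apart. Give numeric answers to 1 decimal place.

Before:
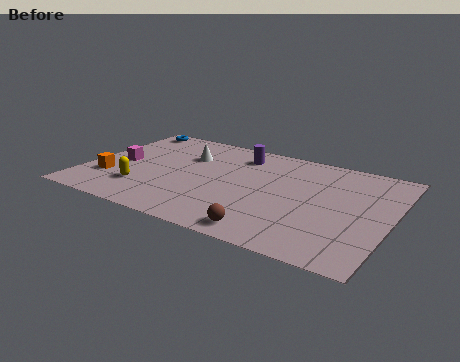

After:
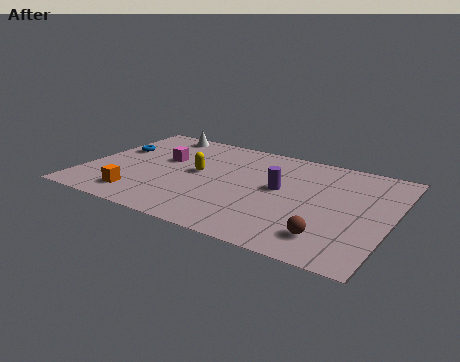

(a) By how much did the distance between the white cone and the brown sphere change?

+3.8

They were about 6.4 units apart before and 10.2 after — 3.8 units further apart.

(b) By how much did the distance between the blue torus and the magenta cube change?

-1.3

Before: roughly 3.5 units apart; after: 2.2. That's 1.3 units closer together.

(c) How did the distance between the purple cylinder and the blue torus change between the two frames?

+2.2

The distance was about 5.2 in the first image and 7.4 in the second, so they moved 2.2 units further apart.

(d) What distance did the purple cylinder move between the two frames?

3.0

From (6.3, 6.8) to (8.4, 4.6), the purple cylinder covered √(2.1² + 2.2²) ≈ 3.0 units.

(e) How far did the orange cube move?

1.8

From (1.2, 2.5) to (2.7, 1.5), the orange cube covered √(1.5² + 1.0²) ≈ 1.8 units.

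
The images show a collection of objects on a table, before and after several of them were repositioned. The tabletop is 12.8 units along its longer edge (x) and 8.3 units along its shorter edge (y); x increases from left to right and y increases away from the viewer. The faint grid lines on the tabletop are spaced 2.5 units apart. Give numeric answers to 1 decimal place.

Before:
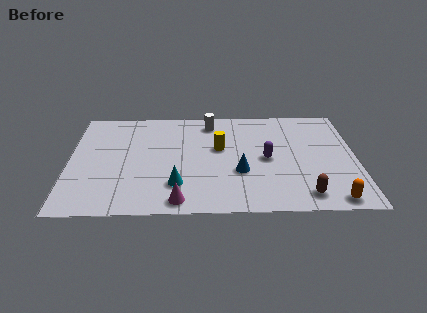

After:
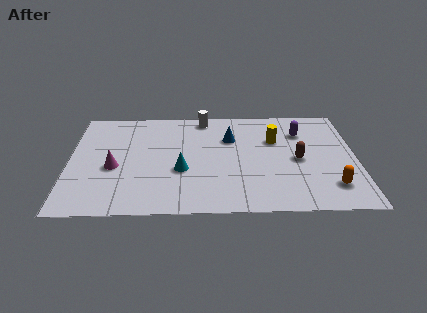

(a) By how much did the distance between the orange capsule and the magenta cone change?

+3.0

The distance was about 6.7 in the first image and 9.7 in the second, so they moved 3.0 units further apart.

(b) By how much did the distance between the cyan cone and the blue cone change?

+0.4

Before: roughly 2.9 units apart; after: 3.3. That's 0.4 units further apart.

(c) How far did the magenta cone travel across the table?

3.9

The magenta cone moved from about (4.9, 0.9) to (2.0, 3.5), a distance of √(2.9² + 2.6²) ≈ 3.9.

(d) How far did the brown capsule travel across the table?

2.7

The brown capsule was near (10.4, 1.2) before and (10.2, 3.9) after, so it travelled √(0.2² + 2.7²) ≈ 2.7 units.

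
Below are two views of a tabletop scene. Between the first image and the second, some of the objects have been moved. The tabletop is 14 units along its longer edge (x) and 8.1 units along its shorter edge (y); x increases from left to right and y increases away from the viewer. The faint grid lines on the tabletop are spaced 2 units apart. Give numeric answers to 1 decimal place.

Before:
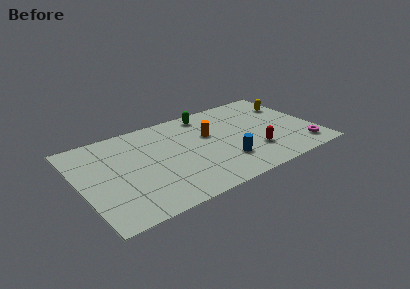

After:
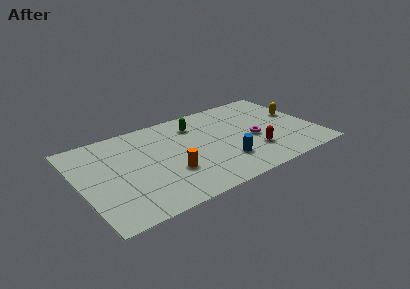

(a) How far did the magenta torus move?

3.3

The magenta torus moved from about (12.9, 1.4) to (10.3, 3.5), a distance of √(2.6² + 2.1²) ≈ 3.3.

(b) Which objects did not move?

the blue cylinder and the red capsule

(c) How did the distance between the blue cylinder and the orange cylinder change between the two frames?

+0.4

They were about 2.8 units apart before and 3.2 after — 0.4 units further apart.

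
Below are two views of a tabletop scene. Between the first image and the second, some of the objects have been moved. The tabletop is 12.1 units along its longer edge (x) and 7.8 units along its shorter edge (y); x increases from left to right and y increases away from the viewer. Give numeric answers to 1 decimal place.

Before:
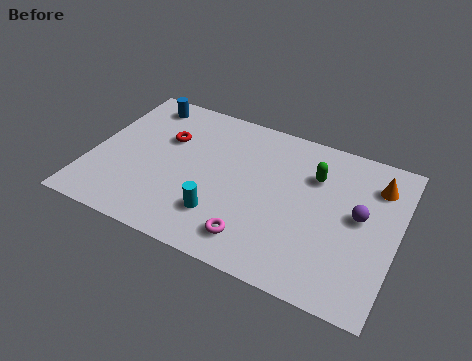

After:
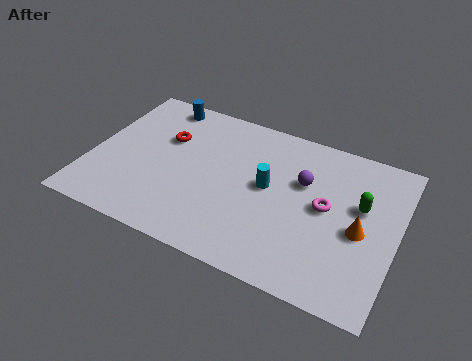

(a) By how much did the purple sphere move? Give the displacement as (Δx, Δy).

(-2.3, 0.8)

From the two frames, the purple sphere sits at roughly (10.6, 4.2) before and (8.3, 5.0) after.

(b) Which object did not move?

the red torus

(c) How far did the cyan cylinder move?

2.7

The cyan cylinder moved from about (5.4, 2.0) to (7.0, 4.2), a distance of √(1.6² + 2.2²) ≈ 2.7.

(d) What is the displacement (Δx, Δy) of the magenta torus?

(2.5, 2.7)

The magenta torus was at about (6.8, 1.4) and moved to about (9.3, 4.1).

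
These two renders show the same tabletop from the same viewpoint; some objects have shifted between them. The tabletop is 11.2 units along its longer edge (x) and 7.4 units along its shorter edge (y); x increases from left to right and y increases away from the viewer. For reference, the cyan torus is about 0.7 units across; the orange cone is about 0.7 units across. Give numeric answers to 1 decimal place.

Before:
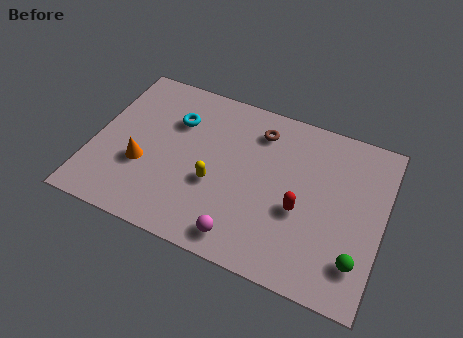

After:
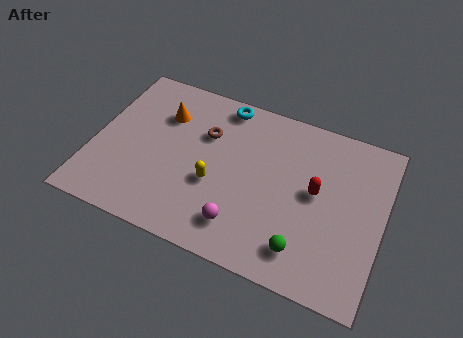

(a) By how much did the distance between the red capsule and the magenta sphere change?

+0.8

The distance was about 2.8 in the first image and 3.6 in the second, so they moved 0.8 units further apart.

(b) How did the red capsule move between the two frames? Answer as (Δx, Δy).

(0.5, 1.0)

The red capsule started near (8.1, 3.0) and ended near (8.6, 4.0).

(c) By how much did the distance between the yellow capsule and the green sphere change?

-1.8

The distance was about 5.7 in the first image and 3.9 in the second, so they moved 1.8 units closer together.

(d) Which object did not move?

the yellow capsule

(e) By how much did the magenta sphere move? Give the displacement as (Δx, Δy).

(-0.1, 0.5)

The magenta sphere was at about (6.1, 1.0) and moved to about (6.0, 1.5).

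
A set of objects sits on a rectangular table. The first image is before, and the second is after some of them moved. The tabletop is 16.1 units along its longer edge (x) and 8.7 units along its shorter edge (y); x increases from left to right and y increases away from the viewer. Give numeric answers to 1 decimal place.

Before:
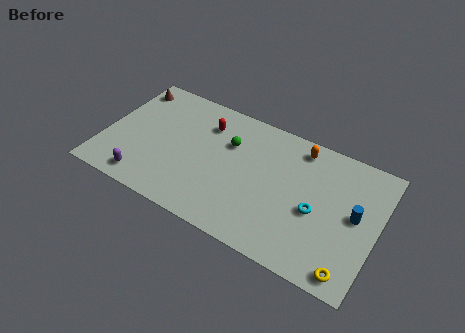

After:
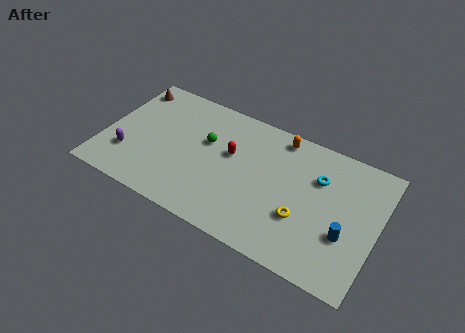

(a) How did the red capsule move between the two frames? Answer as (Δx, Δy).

(1.7, -1.4)

The red capsule started near (5.7, 6.6) and ended near (7.4, 5.2).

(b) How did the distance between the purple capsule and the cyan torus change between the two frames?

+1.3

They were about 10.1 units apart before and 11.4 after — 1.3 units further apart.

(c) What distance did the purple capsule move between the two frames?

1.8

The purple capsule was near (2.8, 1.2) before and (1.6, 2.5) after, so it travelled √(1.2² + 1.3²) ≈ 1.8 units.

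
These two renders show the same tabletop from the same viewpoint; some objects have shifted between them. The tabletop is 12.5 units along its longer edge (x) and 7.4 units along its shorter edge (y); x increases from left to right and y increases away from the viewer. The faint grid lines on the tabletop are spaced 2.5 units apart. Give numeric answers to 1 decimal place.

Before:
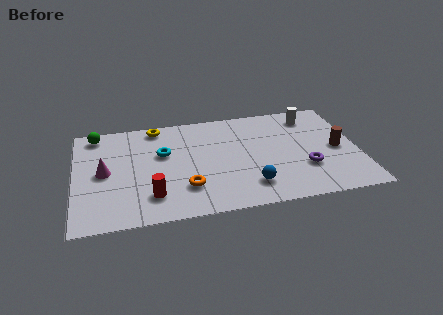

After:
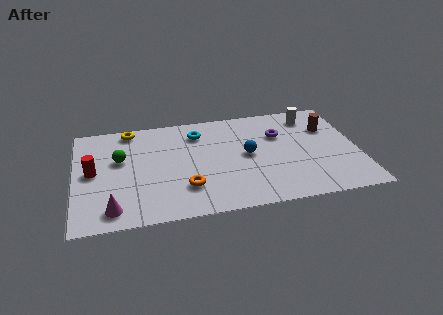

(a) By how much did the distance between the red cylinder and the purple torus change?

+1.6

The distance was about 6.8 in the first image and 8.4 in the second, so they moved 1.6 units further apart.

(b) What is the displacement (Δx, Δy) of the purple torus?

(-1.0, 2.6)

The purple torus started near (10.1, 2.4) and ended near (9.1, 5.0).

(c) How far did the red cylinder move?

3.3

The red cylinder was near (3.3, 1.7) before and (0.8, 3.8) after, so it travelled √(2.5² + 2.1²) ≈ 3.3 units.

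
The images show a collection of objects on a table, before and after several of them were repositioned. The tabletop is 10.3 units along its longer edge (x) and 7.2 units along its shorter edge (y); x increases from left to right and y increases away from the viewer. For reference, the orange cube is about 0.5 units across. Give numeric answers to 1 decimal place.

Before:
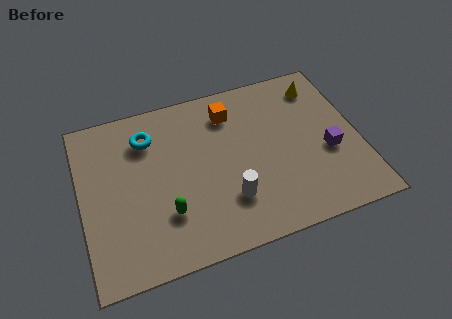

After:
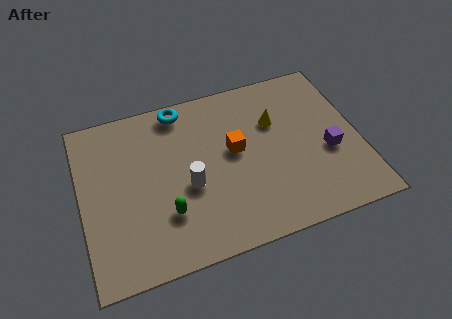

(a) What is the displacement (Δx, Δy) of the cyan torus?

(1.3, 0.9)

The cyan torus was at about (2.6, 5.5) and moved to about (3.9, 6.4).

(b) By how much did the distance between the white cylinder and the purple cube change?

+1.3

They were about 3.9 units apart before and 5.2 after — 1.3 units further apart.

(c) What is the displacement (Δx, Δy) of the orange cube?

(0.0, -1.7)

From the two frames, the orange cube sits at roughly (5.7, 5.7) before and (5.7, 4.0) after.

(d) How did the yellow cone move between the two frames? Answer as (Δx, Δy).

(-1.8, -1.1)

The yellow cone started near (9.1, 5.9) and ended near (7.3, 4.8).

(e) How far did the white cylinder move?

1.7

The white cylinder was near (5.3, 2.0) before and (3.9, 3.0) after, so it travelled √(1.4² + 1.0²) ≈ 1.7 units.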